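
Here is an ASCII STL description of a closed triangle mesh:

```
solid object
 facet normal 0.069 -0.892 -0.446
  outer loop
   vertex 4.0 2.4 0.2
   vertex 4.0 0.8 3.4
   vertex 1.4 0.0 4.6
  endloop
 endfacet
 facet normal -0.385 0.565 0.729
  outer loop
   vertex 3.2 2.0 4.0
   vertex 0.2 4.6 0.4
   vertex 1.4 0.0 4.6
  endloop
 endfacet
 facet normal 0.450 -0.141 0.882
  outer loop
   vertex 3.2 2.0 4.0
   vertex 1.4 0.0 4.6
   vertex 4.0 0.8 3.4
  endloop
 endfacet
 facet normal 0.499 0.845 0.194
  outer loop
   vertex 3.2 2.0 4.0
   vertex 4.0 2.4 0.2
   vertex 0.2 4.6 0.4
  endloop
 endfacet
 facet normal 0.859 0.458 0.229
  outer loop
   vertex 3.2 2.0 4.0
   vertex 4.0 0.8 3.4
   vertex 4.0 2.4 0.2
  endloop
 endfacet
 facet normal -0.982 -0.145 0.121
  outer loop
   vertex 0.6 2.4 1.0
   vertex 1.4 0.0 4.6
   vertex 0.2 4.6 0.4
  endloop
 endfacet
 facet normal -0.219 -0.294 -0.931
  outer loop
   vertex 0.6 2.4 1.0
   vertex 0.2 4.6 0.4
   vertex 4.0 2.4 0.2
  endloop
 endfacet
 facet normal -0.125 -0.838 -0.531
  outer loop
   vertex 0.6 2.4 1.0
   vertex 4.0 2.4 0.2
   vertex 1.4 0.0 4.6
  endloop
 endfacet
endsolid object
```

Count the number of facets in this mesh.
8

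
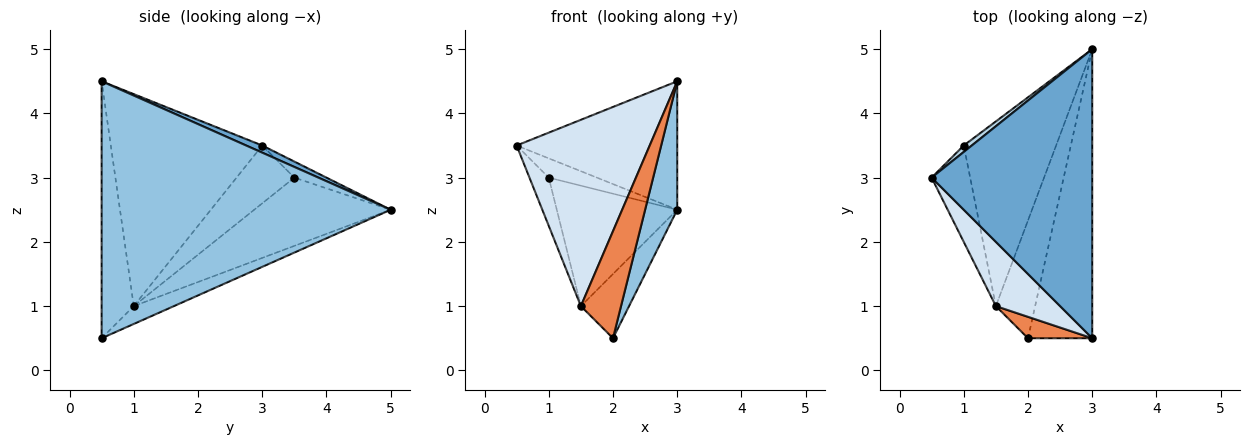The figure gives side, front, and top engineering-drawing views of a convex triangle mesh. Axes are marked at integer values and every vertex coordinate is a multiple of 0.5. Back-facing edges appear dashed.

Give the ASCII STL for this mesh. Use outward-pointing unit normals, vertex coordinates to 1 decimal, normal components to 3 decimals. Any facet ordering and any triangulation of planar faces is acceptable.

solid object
 facet normal 0.041 0.406 0.913
  outer loop
   vertex 3.0 5.0 2.5
   vertex 0.5 3.0 3.5
   vertex 3.0 0.5 4.5
  endloop
 endfacet
 facet normal 0.965 -0.107 -0.241
  outer loop
   vertex 2.0 0.5 0.5
   vertex 3.0 5.0 2.5
   vertex 3.0 0.5 4.5
  endloop
 endfacet
 facet normal -0.535 0.802 0.267
  outer loop
   vertex 1.0 3.5 3.0
   vertex 0.5 3.0 3.5
   vertex 3.0 5.0 2.5
  endloop
 endfacet
 facet normal -0.732 -0.644 0.222
  outer loop
   vertex 1.5 1.0 1.0
   vertex 3.0 0.5 4.5
   vertex 0.5 3.0 3.5
  endloop
 endfacet
 facet normal -0.617 -0.772 0.154
  outer loop
   vertex 1.5 1.0 1.0
   vertex 2.0 0.5 0.5
   vertex 3.0 0.5 4.5
  endloop
 endfacet
 facet normal -0.802 0.267 -0.535
  outer loop
   vertex 1.5 1.0 1.0
   vertex 0.5 3.0 3.5
   vertex 1.0 3.5 3.0
  endloop
 endfacet
 facet normal -0.371 0.445 -0.815
  outer loop
   vertex 1.5 1.0 1.0
   vertex 3.0 5.0 2.5
   vertex 2.0 0.5 0.5
  endloop
 endfacet
 facet normal -0.526 0.464 -0.712
  outer loop
   vertex 1.5 1.0 1.0
   vertex 1.0 3.5 3.0
   vertex 3.0 5.0 2.5
  endloop
 endfacet
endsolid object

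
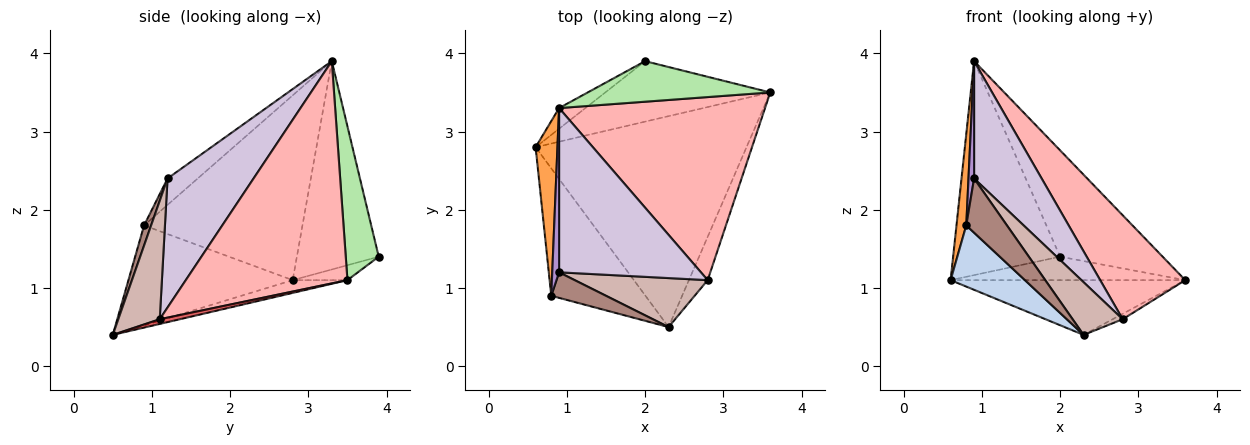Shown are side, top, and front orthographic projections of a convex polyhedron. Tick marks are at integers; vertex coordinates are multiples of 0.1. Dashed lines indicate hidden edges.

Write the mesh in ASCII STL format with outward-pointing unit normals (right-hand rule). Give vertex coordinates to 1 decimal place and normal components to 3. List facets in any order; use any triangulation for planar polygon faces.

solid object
 facet normal -0.059 0.251 -0.966
  outer loop
   vertex 2.3 0.5 0.4
   vertex 0.6 2.8 1.1
   vertex 3.6 3.5 1.1
  endloop
 endfacet
 facet normal -0.691 -0.313 -0.651
  outer loop
   vertex 0.8 0.9 1.8
   vertex 0.6 2.8 1.1
   vertex 2.3 0.5 0.4
  endloop
 endfacet
 facet normal -0.991 -0.061 0.117
  outer loop
   vertex 0.8 0.9 1.8
   vertex 0.9 3.3 3.9
   vertex 0.6 2.8 1.1
  endloop
 endfacet
 facet normal -0.084 0.360 -0.929
  outer loop
   vertex 2.0 3.9 1.4
   vertex 3.6 3.5 1.1
   vertex 0.6 2.8 1.1
  endloop
 endfacet
 facet normal -0.606 0.792 -0.077
  outer loop
   vertex 2.0 3.9 1.4
   vertex 0.6 2.8 1.1
   vertex 0.9 3.3 3.9
  endloop
 endfacet
 facet normal 0.288 0.895 0.341
  outer loop
   vertex 2.0 3.9 1.4
   vertex 0.9 3.3 3.9
   vertex 3.6 3.5 1.1
  endloop
 endfacet
 facet normal 0.241 0.120 -0.963
  outer loop
   vertex 2.8 1.1 0.6
   vertex 2.3 0.5 0.4
   vertex 3.6 3.5 1.1
  endloop
 endfacet
 facet normal 0.684 -0.360 0.634
  outer loop
   vertex 2.8 1.1 0.6
   vertex 3.6 3.5 1.1
   vertex 0.9 3.3 3.9
  endloop
 endfacet
 facet normal -0.953 -0.176 0.247
  outer loop
   vertex 0.9 1.2 2.4
   vertex 0.9 3.3 3.9
   vertex 0.8 0.9 1.8
  endloop
 endfacet
 facet normal 0.595 -0.467 0.654
  outer loop
   vertex 0.9 1.2 2.4
   vertex 2.8 1.1 0.6
   vertex 0.9 3.3 3.9
  endloop
 endfacet
 facet normal 0.155 -0.894 0.421
  outer loop
   vertex 0.9 1.2 2.4
   vertex 0.8 0.9 1.8
   vertex 2.3 0.5 0.4
  endloop
 endfacet
 facet normal 0.519 -0.626 0.582
  outer loop
   vertex 0.9 1.2 2.4
   vertex 2.3 0.5 0.4
   vertex 2.8 1.1 0.6
  endloop
 endfacet
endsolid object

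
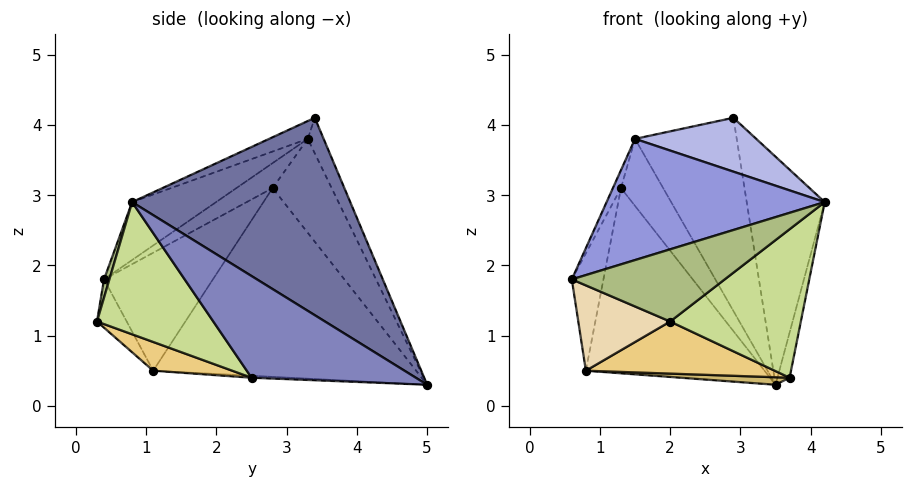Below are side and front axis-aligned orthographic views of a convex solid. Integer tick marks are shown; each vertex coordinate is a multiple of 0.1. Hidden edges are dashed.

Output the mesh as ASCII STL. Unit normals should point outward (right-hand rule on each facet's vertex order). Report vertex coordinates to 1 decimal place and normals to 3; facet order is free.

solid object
 facet normal 0.904 0.323 0.279
  outer loop
   vertex 2.9 3.4 4.1
   vertex 4.2 0.8 2.9
   vertex 3.5 5.0 0.3
  endloop
 endfacet
 facet normal 0.986 0.073 -0.148
  outer loop
   vertex 3.7 2.5 0.4
   vertex 3.5 5.0 0.3
   vertex 4.2 0.8 2.9
  endloop
 endfacet
 facet normal -0.198 -0.514 0.835
  outer loop
   vertex 1.5 3.3 3.8
   vertex 0.6 0.4 1.8
   vertex 4.2 0.8 2.9
  endloop
 endfacet
 facet normal -0.152 -0.476 0.866
  outer loop
   vertex 1.5 3.3 3.8
   vertex 4.2 0.8 2.9
   vertex 2.9 3.4 4.1
  endloop
 endfacet
 facet normal -0.144 0.920 0.365
  outer loop
   vertex 1.5 3.3 3.8
   vertex 2.9 3.4 4.1
   vertex 3.5 5.0 0.3
  endloop
 endfacet
 facet normal 0.034 -0.970 0.241
  outer loop
   vertex 2.0 0.3 1.2
   vertex 4.2 0.8 2.9
   vertex 0.6 0.4 1.8
  endloop
 endfacet
 facet normal 0.560 -0.629 -0.540
  outer loop
   vertex 2.0 0.3 1.2
   vertex 3.7 2.5 0.4
   vertex 4.2 0.8 2.9
  endloop
 endfacet
 facet normal -0.969 0.216 0.122
  outer loop
   vertex 1.3 2.8 3.1
   vertex 0.6 0.4 1.8
   vertex 1.5 3.3 3.8
  endloop
 endfacet
 facet normal -0.800 0.572 -0.180
  outer loop
   vertex 1.3 2.8 3.1
   vertex 1.5 3.3 3.8
   vertex 3.5 5.0 0.3
  endloop
 endfacet
 facet normal -0.015 -0.041 -0.999
  outer loop
   vertex 0.8 1.1 0.5
   vertex 3.5 5.0 0.3
   vertex 3.7 2.5 0.4
  endloop
 endfacet
 facet normal 0.194 -0.464 -0.864
  outer loop
   vertex 0.8 1.1 0.5
   vertex 3.7 2.5 0.4
   vertex 2.0 0.3 1.2
  endloop
 endfacet
 facet normal -0.269 -0.830 -0.488
  outer loop
   vertex 0.8 1.1 0.5
   vertex 2.0 0.3 1.2
   vertex 0.6 0.4 1.8
  endloop
 endfacet
 facet normal -0.960 0.279 0.002
  outer loop
   vertex 0.8 1.1 0.5
   vertex 0.6 0.4 1.8
   vertex 1.3 2.8 3.1
  endloop
 endfacet
 facet normal -0.810 0.550 -0.204
  outer loop
   vertex 0.8 1.1 0.5
   vertex 1.3 2.8 3.1
   vertex 3.5 5.0 0.3
  endloop
 endfacet
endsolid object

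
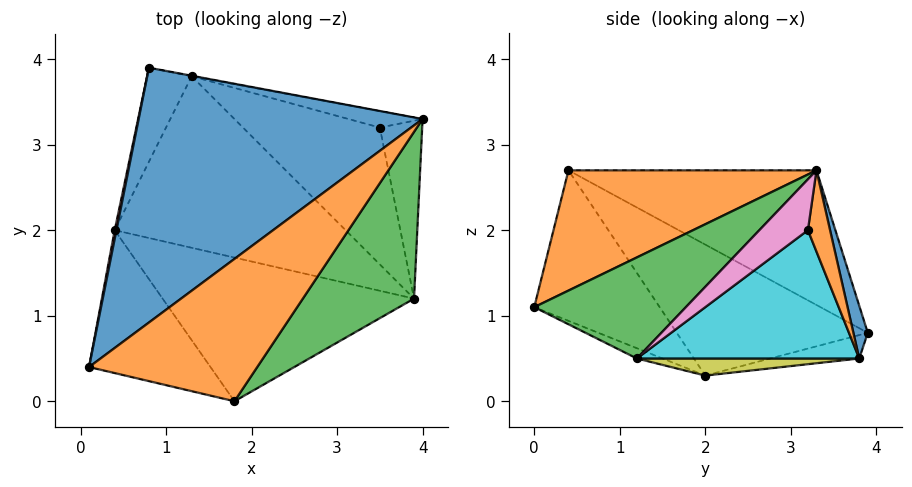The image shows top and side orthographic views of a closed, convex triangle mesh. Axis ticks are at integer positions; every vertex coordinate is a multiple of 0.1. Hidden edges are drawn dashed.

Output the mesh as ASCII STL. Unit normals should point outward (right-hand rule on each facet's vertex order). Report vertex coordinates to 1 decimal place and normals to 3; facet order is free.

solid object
 facet normal -0.371 0.499 0.783
  outer loop
   vertex 0.8 3.9 0.8
   vertex 0.1 0.4 2.7
   vertex 4.0 3.3 2.7
  endloop
 endfacet
 facet normal 0.458 -0.616 0.641
  outer loop
   vertex 1.8 0.0 1.1
   vertex 4.0 3.3 2.7
   vertex 0.1 0.4 2.7
  endloop
 endfacet
 facet normal 0.523 -0.628 0.576
  outer loop
   vertex 3.9 1.2 0.5
   vertex 4.0 3.3 2.7
   vertex 1.8 0.0 1.1
  endloop
 endfacet
 facet normal -0.979 0.203 0.013
  outer loop
   vertex 0.4 2.0 0.3
   vertex 0.1 0.4 2.7
   vertex 0.8 3.9 0.8
  endloop
 endfacet
 facet normal -0.609 -0.623 -0.491
  outer loop
   vertex 0.4 2.0 0.3
   vertex 1.8 0.0 1.1
   vertex 0.1 0.4 2.7
  endloop
 endfacet
 facet normal -0.037 -0.394 -0.918
  outer loop
   vertex 0.4 2.0 0.3
   vertex 3.9 1.2 0.5
   vertex 1.8 0.0 1.1
  endloop
 endfacet
 facet normal 0.649 0.535 -0.540
  outer loop
   vertex 3.5 3.2 2.0
   vertex 4.0 3.3 2.7
   vertex 3.9 1.2 0.5
  endloop
 endfacet
 facet normal -0.441 0.314 -0.840
  outer loop
   vertex 1.3 3.8 0.5
   vertex 0.4 2.0 0.3
   vertex 0.8 3.9 0.8
  endloop
 endfacet
 facet normal 0.074 0.074 -0.995
  outer loop
   vertex 1.3 3.8 0.5
   vertex 3.9 1.2 0.5
   vertex 0.4 2.0 0.3
  endloop
 endfacet
 facet normal 0.565 0.565 -0.602
  outer loop
   vertex 1.3 3.8 0.5
   vertex 3.5 3.2 2.0
   vertex 3.9 1.2 0.5
  endloop
 endfacet
 facet normal 0.190 0.982 -0.010
  outer loop
   vertex 1.3 3.8 0.5
   vertex 0.8 3.9 0.8
   vertex 4.0 3.3 2.7
  endloop
 endfacet
 facet normal 0.516 0.715 -0.471
  outer loop
   vertex 1.3 3.8 0.5
   vertex 4.0 3.3 2.7
   vertex 3.5 3.2 2.0
  endloop
 endfacet
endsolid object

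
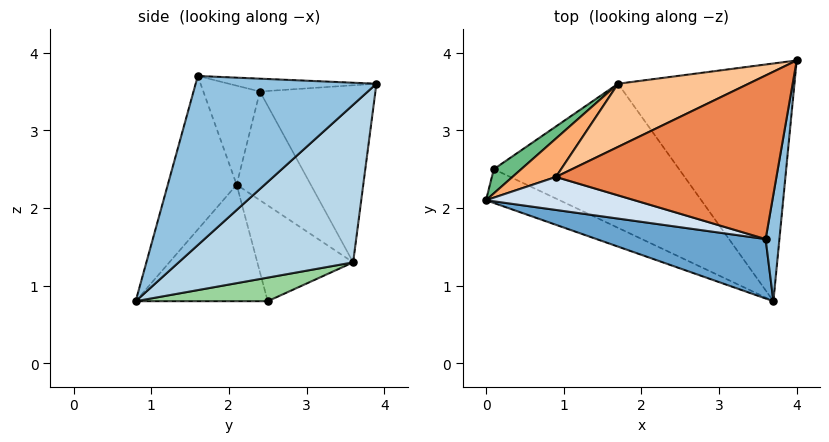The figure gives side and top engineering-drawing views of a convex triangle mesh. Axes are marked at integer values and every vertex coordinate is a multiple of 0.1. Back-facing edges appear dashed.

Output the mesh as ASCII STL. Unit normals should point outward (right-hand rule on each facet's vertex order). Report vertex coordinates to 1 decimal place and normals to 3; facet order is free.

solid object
 facet normal -0.228 -0.940 0.252
  outer loop
   vertex 3.6 1.6 3.7
   vertex 0.0 2.1 2.3
   vertex 3.7 0.8 0.8
  endloop
 endfacet
 facet normal 0.983 -0.167 0.080
  outer loop
   vertex 3.6 1.6 3.7
   vertex 3.7 0.8 0.8
   vertex 4.0 3.9 3.6
  endloop
 endfacet
 facet normal 0.569 0.520 -0.637
  outer loop
   vertex 1.7 3.6 1.3
   vertex 4.0 3.9 3.6
   vertex 3.7 0.8 0.8
  endloop
 endfacet
 facet normal -0.286 -0.857 0.429
  outer loop
   vertex 0.9 2.4 3.5
   vertex 0.0 2.1 2.3
   vertex 3.6 1.6 3.7
  endloop
 endfacet
 facet normal -0.058 0.053 0.997
  outer loop
   vertex 0.9 2.4 3.5
   vertex 3.6 1.6 3.7
   vertex 4.0 3.9 3.6
  endloop
 endfacet
 facet normal -0.566 0.793 0.226
  outer loop
   vertex 0.9 2.4 3.5
   vertex 1.7 3.6 1.3
   vertex 0.0 2.1 2.3
  endloop
 endfacet
 facet normal -0.422 0.852 0.311
  outer loop
   vertex 0.9 2.4 3.5
   vertex 4.0 3.9 3.6
   vertex 1.7 3.6 1.3
  endloop
 endfacet
 facet normal -0.412 -0.873 -0.260
  outer loop
   vertex 0.1 2.5 0.8
   vertex 3.7 0.8 0.8
   vertex 0.0 2.1 2.3
  endloop
 endfacet
 facet normal -0.594 0.786 0.170
  outer loop
   vertex 0.1 2.5 0.8
   vertex 0.0 2.1 2.3
   vertex 1.7 3.6 1.3
  endloop
 endfacet
 facet normal 0.122 0.258 -0.958
  outer loop
   vertex 0.1 2.5 0.8
   vertex 1.7 3.6 1.3
   vertex 3.7 0.8 0.8
  endloop
 endfacet
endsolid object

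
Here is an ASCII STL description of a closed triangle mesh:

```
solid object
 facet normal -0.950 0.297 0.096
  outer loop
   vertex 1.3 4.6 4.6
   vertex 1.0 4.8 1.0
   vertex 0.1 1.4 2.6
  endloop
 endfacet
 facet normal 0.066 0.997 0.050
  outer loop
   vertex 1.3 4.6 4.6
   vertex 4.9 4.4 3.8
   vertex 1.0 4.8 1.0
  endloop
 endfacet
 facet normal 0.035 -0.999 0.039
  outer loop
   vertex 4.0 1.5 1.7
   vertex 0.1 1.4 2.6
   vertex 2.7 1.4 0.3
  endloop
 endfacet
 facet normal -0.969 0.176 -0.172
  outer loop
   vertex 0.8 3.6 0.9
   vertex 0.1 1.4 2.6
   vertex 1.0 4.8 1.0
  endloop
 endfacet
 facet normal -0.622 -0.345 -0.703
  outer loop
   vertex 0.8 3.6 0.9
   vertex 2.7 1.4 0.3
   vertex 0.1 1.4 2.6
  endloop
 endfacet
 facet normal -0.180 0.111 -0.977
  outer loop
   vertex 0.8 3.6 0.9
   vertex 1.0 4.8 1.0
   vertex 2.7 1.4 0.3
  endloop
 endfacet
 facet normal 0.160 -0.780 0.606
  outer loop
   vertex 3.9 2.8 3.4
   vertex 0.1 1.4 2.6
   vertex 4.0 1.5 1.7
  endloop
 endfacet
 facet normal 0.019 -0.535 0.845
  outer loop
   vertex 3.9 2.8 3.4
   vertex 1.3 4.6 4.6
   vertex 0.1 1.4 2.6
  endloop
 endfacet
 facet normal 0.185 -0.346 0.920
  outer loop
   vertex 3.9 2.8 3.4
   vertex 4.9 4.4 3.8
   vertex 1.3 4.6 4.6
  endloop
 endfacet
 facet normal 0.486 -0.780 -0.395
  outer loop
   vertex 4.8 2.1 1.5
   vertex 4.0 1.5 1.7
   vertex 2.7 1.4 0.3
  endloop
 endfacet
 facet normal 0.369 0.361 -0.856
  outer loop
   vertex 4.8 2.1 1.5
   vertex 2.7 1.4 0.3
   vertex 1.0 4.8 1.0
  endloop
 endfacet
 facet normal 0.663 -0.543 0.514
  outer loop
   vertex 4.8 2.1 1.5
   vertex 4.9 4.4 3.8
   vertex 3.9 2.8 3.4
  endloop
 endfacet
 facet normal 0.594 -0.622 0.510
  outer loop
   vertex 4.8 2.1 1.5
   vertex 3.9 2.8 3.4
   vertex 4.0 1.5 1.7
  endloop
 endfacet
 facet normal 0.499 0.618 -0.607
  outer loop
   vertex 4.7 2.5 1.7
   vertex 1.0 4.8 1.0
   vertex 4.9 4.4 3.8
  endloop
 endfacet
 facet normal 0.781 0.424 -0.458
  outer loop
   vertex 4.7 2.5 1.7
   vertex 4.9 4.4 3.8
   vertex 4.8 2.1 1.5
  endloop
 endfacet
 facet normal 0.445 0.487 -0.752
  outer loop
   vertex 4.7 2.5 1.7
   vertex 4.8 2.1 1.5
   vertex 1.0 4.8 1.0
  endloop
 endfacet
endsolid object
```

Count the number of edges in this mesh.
24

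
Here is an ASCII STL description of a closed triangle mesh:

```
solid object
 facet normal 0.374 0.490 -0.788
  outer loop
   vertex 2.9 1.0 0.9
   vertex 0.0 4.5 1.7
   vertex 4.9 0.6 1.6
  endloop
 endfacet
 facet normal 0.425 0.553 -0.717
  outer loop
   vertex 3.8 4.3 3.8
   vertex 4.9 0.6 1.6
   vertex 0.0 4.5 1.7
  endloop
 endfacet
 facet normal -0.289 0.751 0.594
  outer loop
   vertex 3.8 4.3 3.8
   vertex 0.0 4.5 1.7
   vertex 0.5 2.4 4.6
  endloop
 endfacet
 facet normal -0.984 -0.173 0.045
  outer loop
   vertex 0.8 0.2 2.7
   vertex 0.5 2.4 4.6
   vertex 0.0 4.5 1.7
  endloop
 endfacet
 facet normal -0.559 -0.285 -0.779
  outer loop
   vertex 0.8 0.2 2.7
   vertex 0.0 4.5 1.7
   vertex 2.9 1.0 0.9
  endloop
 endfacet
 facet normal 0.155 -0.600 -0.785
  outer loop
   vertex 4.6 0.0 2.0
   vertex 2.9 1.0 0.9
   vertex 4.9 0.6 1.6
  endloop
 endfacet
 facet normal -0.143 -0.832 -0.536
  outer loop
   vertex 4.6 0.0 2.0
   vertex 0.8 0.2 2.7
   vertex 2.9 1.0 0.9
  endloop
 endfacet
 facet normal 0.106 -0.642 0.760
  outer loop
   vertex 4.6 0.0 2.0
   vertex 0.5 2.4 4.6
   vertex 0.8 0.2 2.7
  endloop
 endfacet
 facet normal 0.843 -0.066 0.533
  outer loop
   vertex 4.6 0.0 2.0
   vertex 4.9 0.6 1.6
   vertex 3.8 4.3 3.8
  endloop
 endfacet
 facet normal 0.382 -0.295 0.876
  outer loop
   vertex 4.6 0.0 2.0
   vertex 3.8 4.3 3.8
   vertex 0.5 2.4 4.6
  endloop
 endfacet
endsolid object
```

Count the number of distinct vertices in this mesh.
7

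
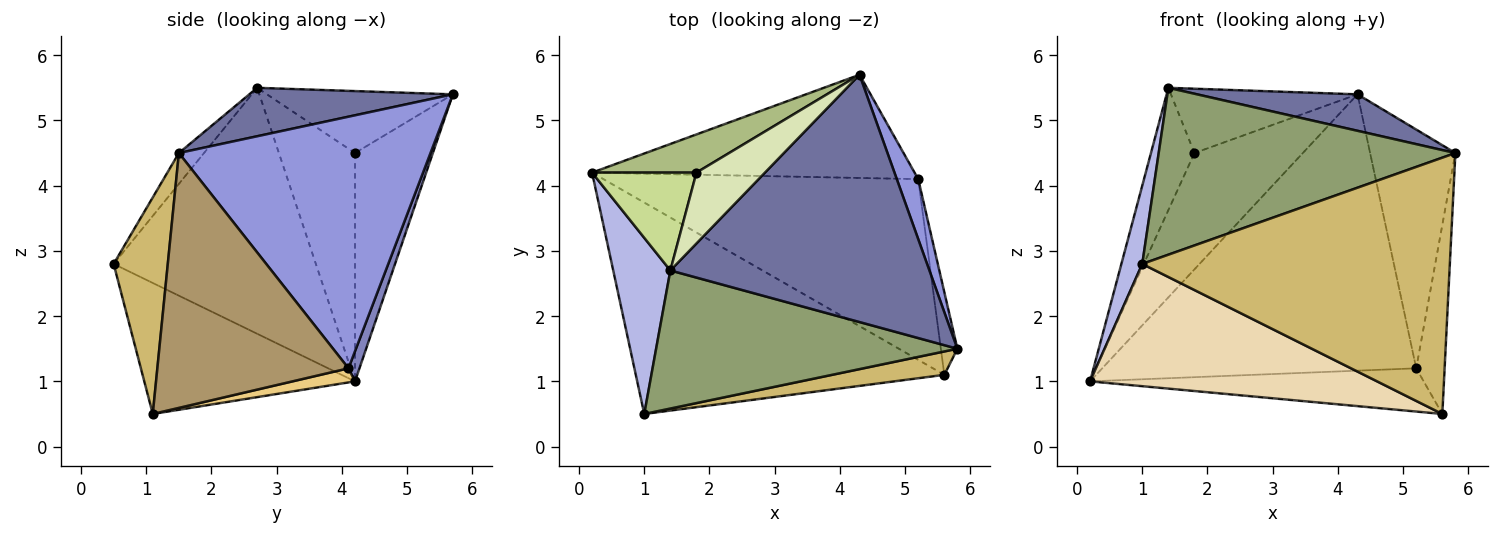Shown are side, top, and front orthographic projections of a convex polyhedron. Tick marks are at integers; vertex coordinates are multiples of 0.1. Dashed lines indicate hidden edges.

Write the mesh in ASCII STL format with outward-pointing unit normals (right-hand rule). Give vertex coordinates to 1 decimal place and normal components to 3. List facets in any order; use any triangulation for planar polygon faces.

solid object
 facet normal 0.182 -0.143 0.973
  outer loop
   vertex 1.4 2.7 5.5
   vertex 5.8 1.5 4.5
   vertex 4.3 5.7 5.4
  endloop
 endfacet
 facet normal 0.033 0.936 -0.350
  outer loop
   vertex 5.2 4.1 1.2
   vertex 0.2 4.2 1.0
   vertex 4.3 5.7 5.4
  endloop
 endfacet
 facet normal 0.944 0.320 0.080
  outer loop
   vertex 5.2 4.1 1.2
   vertex 4.3 5.7 5.4
   vertex 5.8 1.5 4.5
  endloop
 endfacet
 facet normal -0.969 -0.100 0.225
  outer loop
   vertex 1.0 0.5 2.8
   vertex 1.4 2.7 5.5
   vertex 0.2 4.2 1.0
  endloop
 endfacet
 facet normal -0.065 -0.769 0.636
  outer loop
   vertex 1.0 0.5 2.8
   vertex 5.8 1.5 4.5
   vertex 1.4 2.7 5.5
  endloop
 endfacet
 facet normal -0.564 0.785 0.258
  outer loop
   vertex 1.8 4.2 4.5
   vertex 4.3 5.7 5.4
   vertex 0.2 4.2 1.0
  endloop
 endfacet
 facet normal -0.807 0.461 0.369
  outer loop
   vertex 1.8 4.2 4.5
   vertex 0.2 4.2 1.0
   vertex 1.4 2.7 5.5
  endloop
 endfacet
 facet normal -0.557 0.558 0.615
  outer loop
   vertex 1.8 4.2 4.5
   vertex 1.4 2.7 5.5
   vertex 4.3 5.7 5.4
  endloop
 endfacet
 facet normal 0.987 0.147 -0.064
  outer loop
   vertex 5.6 1.1 0.5
   vertex 5.2 4.1 1.2
   vertex 5.8 1.5 4.5
  endloop
 endfacet
 facet normal 0.173 -0.981 0.089
  outer loop
   vertex 5.6 1.1 0.5
   vertex 5.8 1.5 4.5
   vertex 1.0 0.5 2.8
  endloop
 endfacet
 facet normal 0.044 0.233 -0.972
  outer loop
   vertex 5.6 1.1 0.5
   vertex 0.2 4.2 1.0
   vertex 5.2 4.1 1.2
  endloop
 endfacet
 facet normal -0.345 -0.470 -0.813
  outer loop
   vertex 5.6 1.1 0.5
   vertex 1.0 0.5 2.8
   vertex 0.2 4.2 1.0
  endloop
 endfacet
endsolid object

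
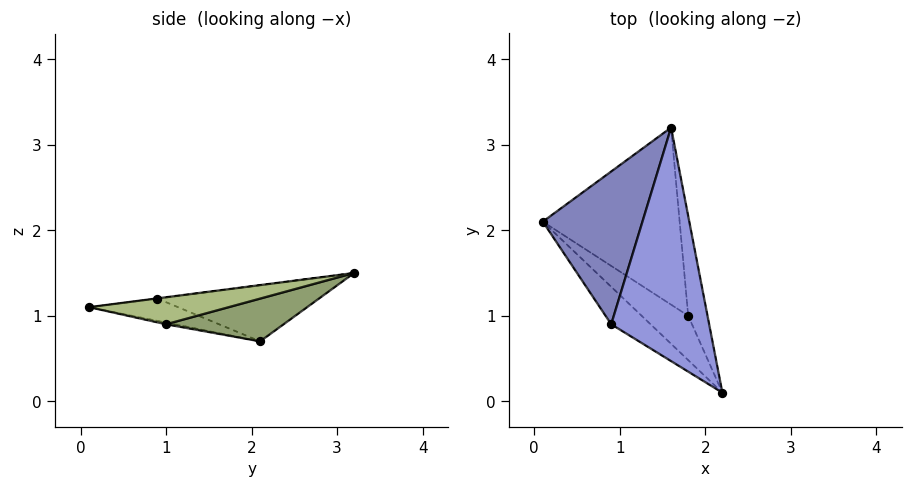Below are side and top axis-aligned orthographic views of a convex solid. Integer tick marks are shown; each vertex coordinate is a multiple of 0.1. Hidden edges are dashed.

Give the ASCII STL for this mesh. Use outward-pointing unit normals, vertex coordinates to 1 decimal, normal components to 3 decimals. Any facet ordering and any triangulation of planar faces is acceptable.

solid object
 facet normal -0.405 -0.568 -0.716
  outer loop
   vertex 0.9 0.9 1.2
   vertex 0.1 2.1 0.7
   vertex 2.2 0.1 1.1
  endloop
 endfacet
 facet normal -0.491 0.036 0.871
  outer loop
   vertex 0.9 0.9 1.2
   vertex 1.6 3.2 1.5
   vertex 0.1 2.1 0.7
  endloop
 endfacet
 facet normal -0.003 -0.129 0.992
  outer loop
   vertex 0.9 0.9 1.2
   vertex 2.2 0.1 1.1
   vertex 1.6 3.2 1.5
  endloop
 endfacet
 facet normal -0.036 -0.232 -0.972
  outer loop
   vertex 1.8 1.0 0.9
   vertex 2.2 0.1 1.1
   vertex 0.1 2.1 0.7
  endloop
 endfacet
 facet normal 0.287 0.276 -0.917
  outer loop
   vertex 1.8 1.0 0.9
   vertex 0.1 2.1 0.7
   vertex 1.6 3.2 1.5
  endloop
 endfacet
 facet normal 0.793 0.226 -0.566
  outer loop
   vertex 1.8 1.0 0.9
   vertex 1.6 3.2 1.5
   vertex 2.2 0.1 1.1
  endloop
 endfacet
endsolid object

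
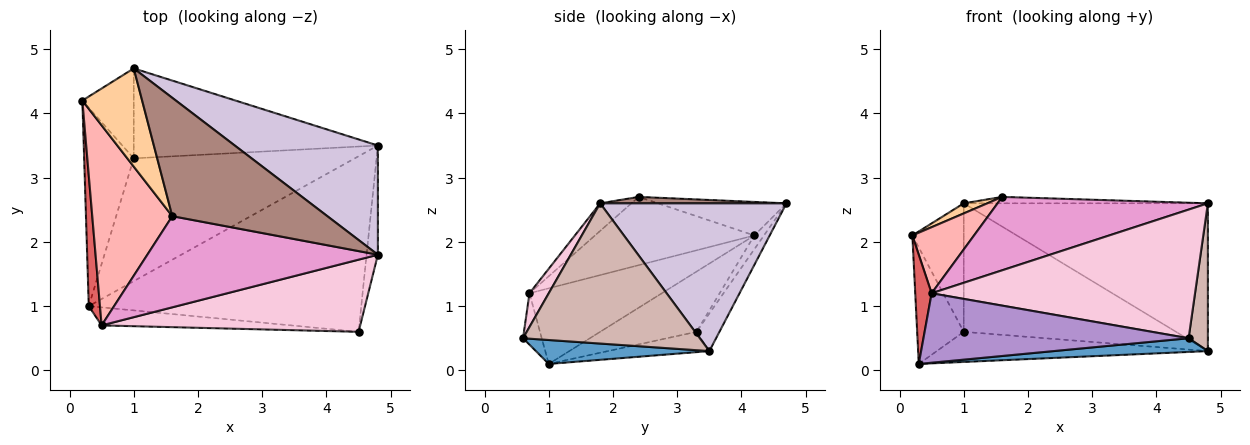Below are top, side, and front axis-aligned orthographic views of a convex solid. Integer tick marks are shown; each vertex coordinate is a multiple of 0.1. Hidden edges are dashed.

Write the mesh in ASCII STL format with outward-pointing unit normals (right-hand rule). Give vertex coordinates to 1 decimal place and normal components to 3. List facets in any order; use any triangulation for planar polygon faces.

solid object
 facet normal 0.087 -0.078 -0.993
  outer loop
   vertex 4.5 0.6 0.5
   vertex 0.3 1.0 0.1
   vertex 4.8 3.5 0.3
  endloop
 endfacet
 facet normal -0.723 0.350 -0.596
  outer loop
   vertex 1.0 3.3 0.6
   vertex 0.3 1.0 0.1
   vertex 0.2 4.2 2.1
  endloop
 endfacet
 facet normal -0.089 0.237 -0.967
  outer loop
   vertex 1.0 3.3 0.6
   vertex 4.8 3.5 0.3
   vertex 0.3 1.0 0.1
  endloop
 endfacet
 facet normal -0.487 -0.089 0.869
  outer loop
   vertex 1.0 4.7 2.6
   vertex 0.2 4.2 2.1
   vertex 1.6 2.4 2.7
  endloop
 endfacet
 facet normal -0.152 0.810 -0.567
  outer loop
   vertex 1.0 4.7 2.6
   vertex 1.0 3.3 0.6
   vertex 0.2 4.2 2.1
  endloop
 endfacet
 facet normal -0.088 0.816 -0.571
  outer loop
   vertex 1.0 4.7 2.6
   vertex 4.8 3.5 0.3
   vertex 1.0 3.3 0.6
  endloop
 endfacet
 facet normal -0.982 -0.122 0.145
  outer loop
   vertex 0.5 0.7 1.2
   vertex 0.2 4.2 2.1
   vertex 0.3 1.0 0.1
  endloop
 endfacet
 facet normal -0.630 -0.244 0.738
  outer loop
   vertex 0.5 0.7 1.2
   vertex 1.6 2.4 2.7
   vertex 0.2 4.2 2.1
  endloop
 endfacet
 facet normal -0.068 -0.966 -0.251
  outer loop
   vertex 0.5 0.7 1.2
   vertex 0.3 1.0 0.1
   vertex 4.5 0.6 0.5
  endloop
 endfacet
 facet normal 0.523 0.685 0.507
  outer loop
   vertex 4.8 1.8 2.6
   vertex 4.8 3.5 0.3
   vertex 1.0 4.7 2.6
  endloop
 endfacet
 facet normal 0.041 0.054 0.998
  outer loop
   vertex 4.8 1.8 2.6
   vertex 1.0 4.7 2.6
   vertex 1.6 2.4 2.7
  endloop
 endfacet
 facet normal 0.991 -0.108 -0.080
  outer loop
   vertex 4.8 1.8 2.6
   vertex 4.5 0.6 0.5
   vertex 4.8 3.5 0.3
  endloop
 endfacet
 facet normal -0.093 -0.624 0.776
  outer loop
   vertex 4.8 1.8 2.6
   vertex 1.6 2.4 2.7
   vertex 0.5 0.7 1.2
  endloop
 endfacet
 facet normal 0.064 -0.870 0.488
  outer loop
   vertex 4.8 1.8 2.6
   vertex 0.5 0.7 1.2
   vertex 4.5 0.6 0.5
  endloop
 endfacet
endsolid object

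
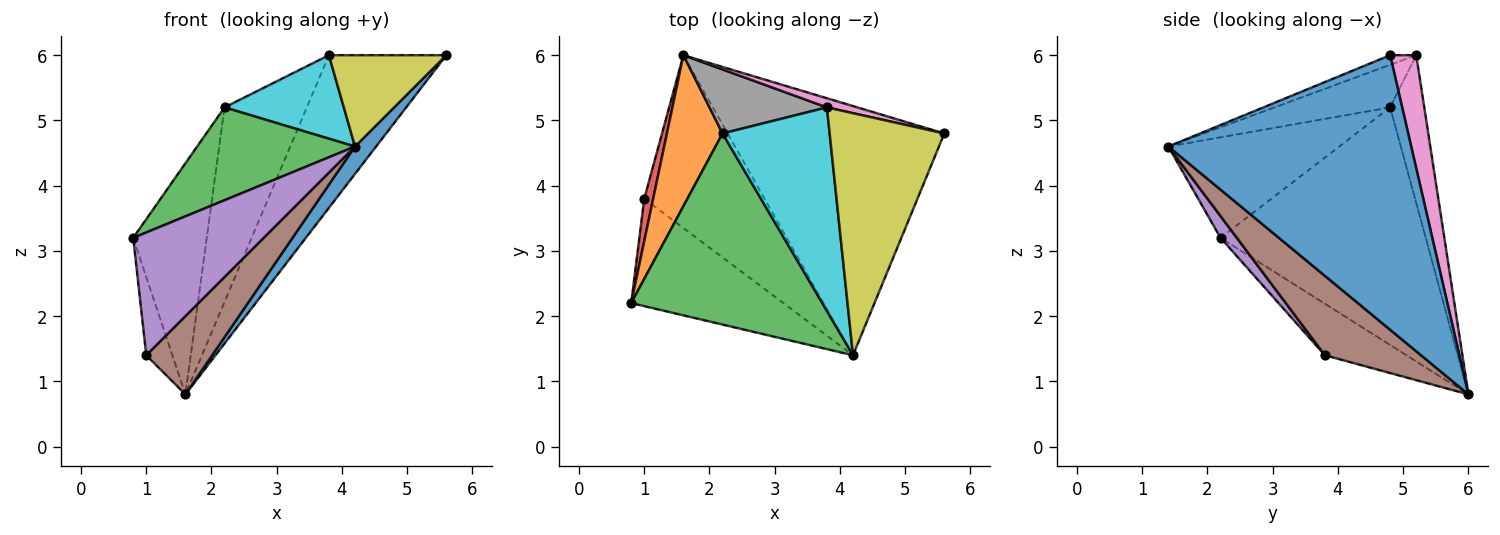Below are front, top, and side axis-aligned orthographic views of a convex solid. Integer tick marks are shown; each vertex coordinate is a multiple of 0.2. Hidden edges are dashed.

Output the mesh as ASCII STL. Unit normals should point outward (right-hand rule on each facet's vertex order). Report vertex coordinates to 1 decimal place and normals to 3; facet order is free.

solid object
 facet normal 0.783 -0.068 -0.618
  outer loop
   vertex 4.2 1.4 4.6
   vertex 1.6 6.0 0.8
   vertex 5.6 4.8 6.0
  endloop
 endfacet
 facet normal -0.919 0.329 0.215
  outer loop
   vertex 2.2 4.8 5.2
   vertex 1.6 6.0 0.8
   vertex 0.8 2.2 3.2
  endloop
 endfacet
 facet normal -0.428 -0.395 0.813
  outer loop
   vertex 2.2 4.8 5.2
   vertex 0.8 2.2 3.2
   vertex 4.2 1.4 4.6
  endloop
 endfacet
 facet normal -0.940 0.301 0.163
  outer loop
   vertex 1.0 3.8 1.4
   vertex 0.8 2.2 3.2
   vertex 1.6 6.0 0.8
  endloop
 endfacet
 facet normal 0.094 -0.749 -0.656
  outer loop
   vertex 1.0 3.8 1.4
   vertex 4.2 1.4 4.6
   vertex 0.8 2.2 3.2
  endloop
 endfacet
 facet normal 0.515 -0.353 -0.781
  outer loop
   vertex 1.0 3.8 1.4
   vertex 1.6 6.0 0.8
   vertex 4.2 1.4 4.6
  endloop
 endfacet
 facet normal 0.217 0.975 0.058
  outer loop
   vertex 3.8 5.2 6.0
   vertex 5.6 4.8 6.0
   vertex 1.6 6.0 0.8
  endloop
 endfacet
 facet normal -0.366 0.884 0.291
  outer loop
   vertex 3.8 5.2 6.0
   vertex 1.6 6.0 0.8
   vertex 2.2 4.8 5.2
  endloop
 endfacet
 facet normal -0.078 -0.352 0.933
  outer loop
   vertex 3.8 5.2 6.0
   vertex 4.2 1.4 4.6
   vertex 5.6 4.8 6.0
  endloop
 endfacet
 facet normal -0.345 -0.356 0.868
  outer loop
   vertex 3.8 5.2 6.0
   vertex 2.2 4.8 5.2
   vertex 4.2 1.4 4.6
  endloop
 endfacet
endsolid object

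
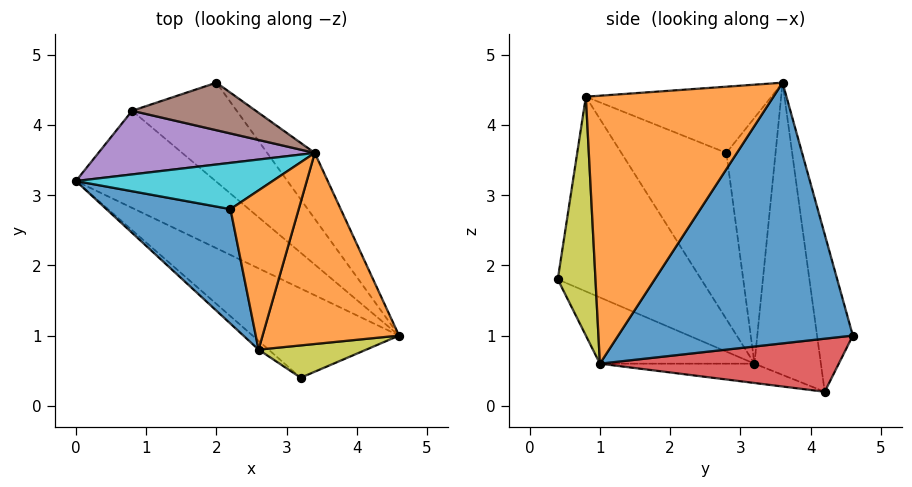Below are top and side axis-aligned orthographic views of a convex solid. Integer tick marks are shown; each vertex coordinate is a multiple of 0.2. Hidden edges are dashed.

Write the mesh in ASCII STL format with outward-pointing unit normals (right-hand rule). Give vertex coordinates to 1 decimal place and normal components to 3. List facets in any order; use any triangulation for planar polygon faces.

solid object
 facet normal 0.794 0.590 -0.145
  outer loop
   vertex 3.4 3.6 4.6
   vertex 4.6 1.0 0.6
   vertex 2.0 4.6 1.0
  endloop
 endfacet
 facet normal 0.856 -0.276 0.436
  outer loop
   vertex 2.6 0.8 4.4
   vertex 4.6 1.0 0.6
   vertex 3.4 3.6 4.6
  endloop
 endfacet
 facet normal -0.132 -0.275 -0.952
  outer loop
   vertex 0.8 4.2 0.2
   vertex 4.6 1.0 0.6
   vertex 0.0 3.2 0.6
  endloop
 endfacet
 facet normal 0.416 0.392 -0.820
  outer loop
   vertex 0.8 4.2 0.2
   vertex 2.0 4.6 1.0
   vertex 4.6 1.0 0.6
  endloop
 endfacet
 facet normal -0.603 0.661 0.446
  outer loop
   vertex 0.8 4.2 0.2
   vertex 0.0 3.2 0.6
   vertex 3.4 3.6 4.6
  endloop
 endfacet
 facet normal -0.523 0.747 0.411
  outer loop
   vertex 0.8 4.2 0.2
   vertex 3.4 3.6 4.6
   vertex 2.0 4.6 1.0
  endloop
 endfacet
 facet normal -0.312 -0.653 -0.690
  outer loop
   vertex 3.2 0.4 1.8
   vertex 0.0 3.2 0.6
   vertex 4.6 1.0 0.6
  endloop
 endfacet
 facet normal -0.651 -0.758 -0.034
  outer loop
   vertex 3.2 0.4 1.8
   vertex 2.6 0.8 4.4
   vertex 0.0 3.2 0.6
  endloop
 endfacet
 facet normal 0.555 -0.794 0.250
  outer loop
   vertex 3.2 0.4 1.8
   vertex 4.6 1.0 0.6
   vertex 2.6 0.8 4.4
  endloop
 endfacet
 facet normal -0.727 0.364 0.582
  outer loop
   vertex 2.2 2.8 3.6
   vertex 3.4 3.6 4.6
   vertex 0.0 3.2 0.6
  endloop
 endfacet
 facet normal -0.799 0.079 0.596
  outer loop
   vertex 2.2 2.8 3.6
   vertex 0.0 3.2 0.6
   vertex 2.6 0.8 4.4
  endloop
 endfacet
 facet normal -0.689 0.146 0.710
  outer loop
   vertex 2.2 2.8 3.6
   vertex 2.6 0.8 4.4
   vertex 3.4 3.6 4.6
  endloop
 endfacet
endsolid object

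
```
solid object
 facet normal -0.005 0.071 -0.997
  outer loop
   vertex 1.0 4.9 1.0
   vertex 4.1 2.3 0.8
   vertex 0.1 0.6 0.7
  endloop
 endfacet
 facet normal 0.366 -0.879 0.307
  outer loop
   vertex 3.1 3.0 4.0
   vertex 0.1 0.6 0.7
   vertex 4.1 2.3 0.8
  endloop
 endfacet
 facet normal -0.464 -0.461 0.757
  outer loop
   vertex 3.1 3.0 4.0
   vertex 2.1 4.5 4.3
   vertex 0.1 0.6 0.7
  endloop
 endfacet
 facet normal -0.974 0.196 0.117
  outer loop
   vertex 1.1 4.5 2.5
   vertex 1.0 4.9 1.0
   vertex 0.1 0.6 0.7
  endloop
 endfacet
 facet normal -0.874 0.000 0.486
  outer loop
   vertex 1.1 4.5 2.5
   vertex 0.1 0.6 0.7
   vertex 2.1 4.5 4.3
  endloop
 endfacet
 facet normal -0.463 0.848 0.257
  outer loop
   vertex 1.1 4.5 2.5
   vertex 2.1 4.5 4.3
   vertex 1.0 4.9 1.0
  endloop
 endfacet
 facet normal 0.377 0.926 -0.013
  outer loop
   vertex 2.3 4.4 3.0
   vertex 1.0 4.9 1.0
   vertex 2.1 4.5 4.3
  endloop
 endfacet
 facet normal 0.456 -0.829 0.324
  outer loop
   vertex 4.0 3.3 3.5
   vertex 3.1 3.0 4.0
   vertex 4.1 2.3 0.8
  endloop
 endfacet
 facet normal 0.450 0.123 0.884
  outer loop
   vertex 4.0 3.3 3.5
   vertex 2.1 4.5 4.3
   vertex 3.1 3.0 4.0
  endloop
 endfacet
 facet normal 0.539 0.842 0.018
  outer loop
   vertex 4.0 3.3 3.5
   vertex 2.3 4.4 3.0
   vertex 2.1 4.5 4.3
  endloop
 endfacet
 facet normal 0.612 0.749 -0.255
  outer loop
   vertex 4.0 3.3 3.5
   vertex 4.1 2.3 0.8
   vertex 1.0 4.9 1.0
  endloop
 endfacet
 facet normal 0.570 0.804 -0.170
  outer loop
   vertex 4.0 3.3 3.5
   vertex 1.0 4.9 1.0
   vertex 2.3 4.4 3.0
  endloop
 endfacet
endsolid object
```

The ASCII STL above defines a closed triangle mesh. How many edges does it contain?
18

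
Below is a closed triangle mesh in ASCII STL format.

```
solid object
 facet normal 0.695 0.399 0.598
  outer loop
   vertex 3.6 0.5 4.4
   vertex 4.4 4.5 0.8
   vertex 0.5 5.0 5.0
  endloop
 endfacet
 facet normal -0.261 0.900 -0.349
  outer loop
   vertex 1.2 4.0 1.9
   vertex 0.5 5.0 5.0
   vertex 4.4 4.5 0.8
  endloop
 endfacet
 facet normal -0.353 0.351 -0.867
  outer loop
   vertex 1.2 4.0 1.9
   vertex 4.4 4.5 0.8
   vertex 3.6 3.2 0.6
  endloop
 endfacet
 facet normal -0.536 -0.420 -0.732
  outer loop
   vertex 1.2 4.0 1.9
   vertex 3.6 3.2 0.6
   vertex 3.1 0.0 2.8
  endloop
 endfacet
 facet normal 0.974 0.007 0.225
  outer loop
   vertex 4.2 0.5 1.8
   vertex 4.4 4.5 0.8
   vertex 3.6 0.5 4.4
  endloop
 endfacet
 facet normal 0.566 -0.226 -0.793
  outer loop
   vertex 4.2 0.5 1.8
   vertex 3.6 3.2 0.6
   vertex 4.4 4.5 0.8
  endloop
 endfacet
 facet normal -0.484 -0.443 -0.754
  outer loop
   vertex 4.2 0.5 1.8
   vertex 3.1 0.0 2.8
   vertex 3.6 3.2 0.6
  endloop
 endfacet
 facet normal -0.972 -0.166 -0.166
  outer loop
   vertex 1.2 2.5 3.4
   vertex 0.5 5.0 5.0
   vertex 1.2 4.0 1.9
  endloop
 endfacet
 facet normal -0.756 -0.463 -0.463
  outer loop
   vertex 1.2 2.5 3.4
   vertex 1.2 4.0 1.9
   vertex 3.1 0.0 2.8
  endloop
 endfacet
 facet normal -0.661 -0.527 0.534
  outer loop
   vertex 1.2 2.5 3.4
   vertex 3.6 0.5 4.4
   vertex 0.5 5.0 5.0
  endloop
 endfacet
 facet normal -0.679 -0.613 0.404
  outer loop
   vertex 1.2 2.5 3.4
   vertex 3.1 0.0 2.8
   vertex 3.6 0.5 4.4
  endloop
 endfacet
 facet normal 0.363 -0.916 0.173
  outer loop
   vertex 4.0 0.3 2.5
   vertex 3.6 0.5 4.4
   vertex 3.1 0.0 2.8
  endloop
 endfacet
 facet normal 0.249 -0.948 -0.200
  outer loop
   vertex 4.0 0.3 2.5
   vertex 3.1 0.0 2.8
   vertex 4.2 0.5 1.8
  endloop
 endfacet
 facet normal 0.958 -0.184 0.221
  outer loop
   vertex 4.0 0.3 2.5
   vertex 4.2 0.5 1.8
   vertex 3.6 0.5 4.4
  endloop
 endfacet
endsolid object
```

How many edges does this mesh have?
21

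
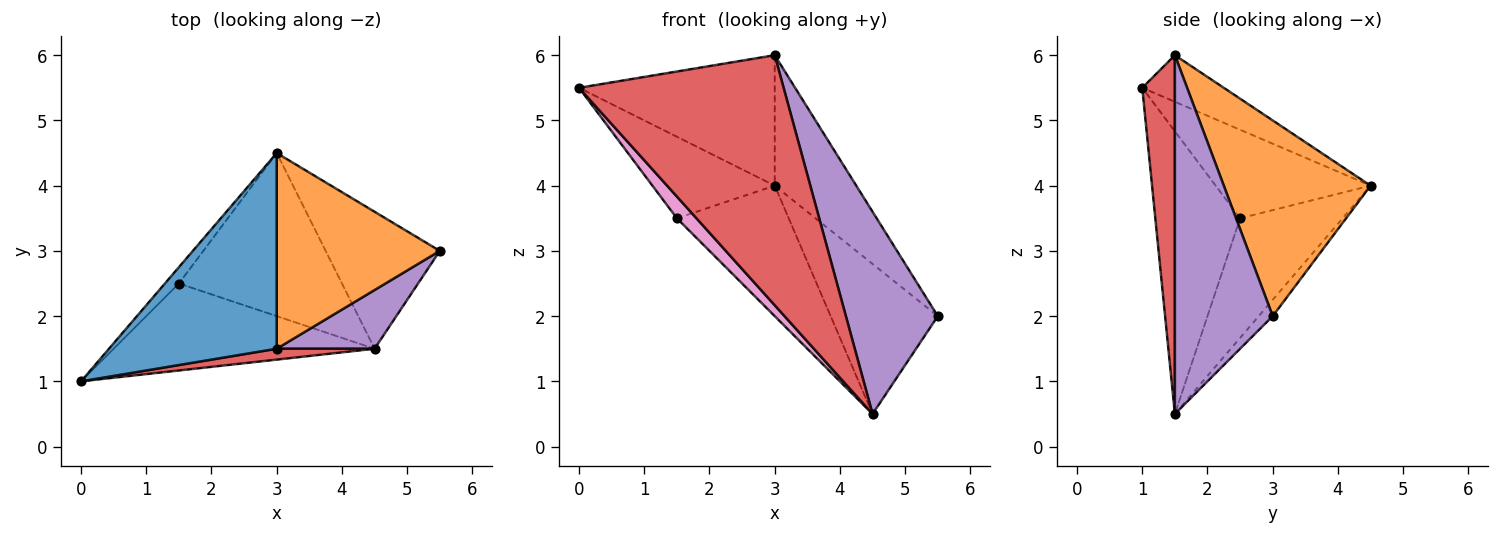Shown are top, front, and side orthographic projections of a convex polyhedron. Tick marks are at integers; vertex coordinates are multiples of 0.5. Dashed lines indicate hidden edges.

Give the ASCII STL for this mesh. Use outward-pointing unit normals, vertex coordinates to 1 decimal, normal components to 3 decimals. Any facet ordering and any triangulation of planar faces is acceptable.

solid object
 facet normal -0.225 0.540 0.811
  outer loop
   vertex 3.0 1.5 6.0
   vertex 3.0 4.5 4.0
   vertex 0.0 1.0 5.5
  endloop
 endfacet
 facet normal 0.707 0.393 0.589
  outer loop
   vertex 3.0 1.5 6.0
   vertex 5.5 3.0 2.0
   vertex 3.0 4.5 4.0
  endloop
 endfacet
 facet normal -0.096 0.735 -0.671
  outer loop
   vertex 4.5 1.5 0.5
   vertex 3.0 4.5 4.0
   vertex 5.5 3.0 2.0
  endloop
 endfacet
 facet normal 0.157 -0.987 0.043
  outer loop
   vertex 4.5 1.5 0.5
   vertex 3.0 1.5 6.0
   vertex 0.0 1.0 5.5
  endloop
 endfacet
 facet normal 0.715 -0.672 0.195
  outer loop
   vertex 4.5 1.5 0.5
   vertex 5.5 3.0 2.0
   vertex 3.0 1.5 6.0
  endloop
 endfacet
 facet normal -0.779 0.615 -0.123
  outer loop
   vertex 1.5 2.5 3.5
   vertex 0.0 1.0 5.5
   vertex 3.0 4.5 4.0
  endloop
 endfacet
 facet normal -0.724 -0.167 -0.669
  outer loop
   vertex 1.5 2.5 3.5
   vertex 4.5 1.5 0.5
   vertex 0.0 1.0 5.5
  endloop
 endfacet
 facet normal -0.497 0.542 -0.678
  outer loop
   vertex 1.5 2.5 3.5
   vertex 3.0 4.5 4.0
   vertex 4.5 1.5 0.5
  endloop
 endfacet
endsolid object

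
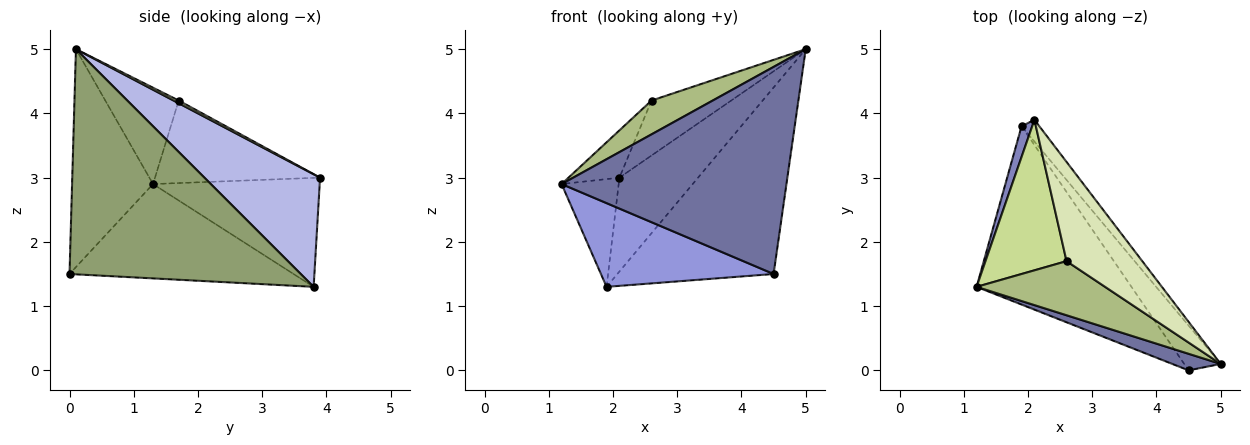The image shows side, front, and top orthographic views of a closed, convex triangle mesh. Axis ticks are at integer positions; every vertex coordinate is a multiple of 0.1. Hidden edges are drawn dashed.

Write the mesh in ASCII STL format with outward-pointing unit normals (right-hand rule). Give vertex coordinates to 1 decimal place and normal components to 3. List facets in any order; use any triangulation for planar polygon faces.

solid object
 facet normal -0.338 -0.938 0.075
  outer loop
   vertex 4.5 0.0 1.5
   vertex 5.0 0.1 5.0
   vertex 1.2 1.3 2.9
  endloop
 endfacet
 facet normal -0.942 0.323 0.092
  outer loop
   vertex 1.9 3.8 1.3
   vertex 1.2 1.3 2.9
   vertex 2.1 3.9 3.0
  endloop
 endfacet
 facet normal -0.483 -0.372 -0.793
  outer loop
   vertex 1.9 3.8 1.3
   vertex 4.5 0.0 1.5
   vertex 1.2 1.3 2.9
  endloop
 endfacet
 facet normal 0.820 0.558 -0.129
  outer loop
   vertex 1.9 3.8 1.3
   vertex 2.1 3.9 3.0
   vertex 5.0 0.1 5.0
  endloop
 endfacet
 facet normal 0.821 0.555 -0.133
  outer loop
   vertex 1.9 3.8 1.3
   vertex 5.0 0.1 5.0
   vertex 4.5 0.0 1.5
  endloop
 endfacet
 facet normal -0.537 -0.447 0.716
  outer loop
   vertex 2.6 1.7 4.2
   vertex 1.2 1.3 2.9
   vertex 5.0 0.1 5.0
  endloop
 endfacet
 facet normal -0.697 0.215 0.684
  outer loop
   vertex 2.6 1.7 4.2
   vertex 2.1 3.9 3.0
   vertex 1.2 1.3 2.9
  endloop
 endfacet
 facet normal 0.031 0.484 0.874
  outer loop
   vertex 2.6 1.7 4.2
   vertex 5.0 0.1 5.0
   vertex 2.1 3.9 3.0
  endloop
 endfacet
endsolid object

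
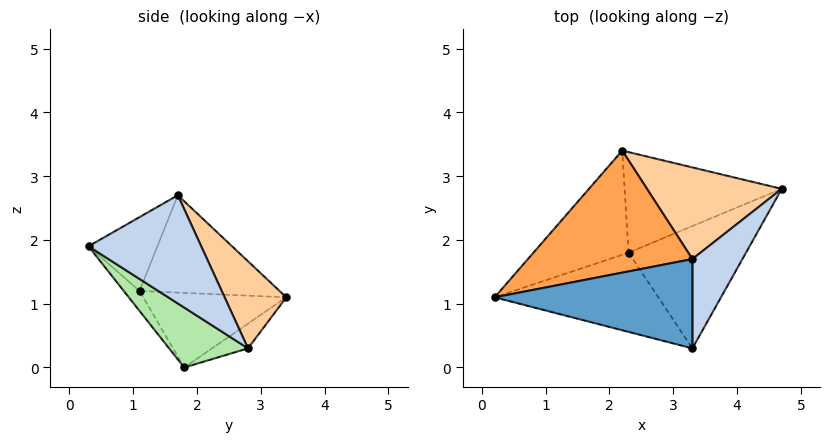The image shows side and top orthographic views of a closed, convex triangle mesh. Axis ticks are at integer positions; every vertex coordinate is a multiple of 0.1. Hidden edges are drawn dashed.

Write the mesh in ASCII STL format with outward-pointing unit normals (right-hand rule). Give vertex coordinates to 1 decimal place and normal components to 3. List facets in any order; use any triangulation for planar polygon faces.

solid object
 facet normal -0.308 -0.472 0.826
  outer loop
   vertex 3.3 1.7 2.7
   vertex 0.2 1.1 1.2
   vertex 3.3 0.3 1.9
  endloop
 endfacet
 facet normal 0.883 -0.233 0.408
  outer loop
   vertex 3.3 1.7 2.7
   vertex 3.3 0.3 1.9
   vertex 4.7 2.8 0.3
  endloop
 endfacet
 facet normal -0.459 0.433 0.776
  outer loop
   vertex 2.2 3.4 1.1
   vertex 0.2 1.1 1.2
   vertex 3.3 1.7 2.7
  endloop
 endfacet
 facet normal 0.358 0.752 0.553
  outer loop
   vertex 2.2 3.4 1.1
   vertex 3.3 1.7 2.7
   vertex 4.7 2.8 0.3
  endloop
 endfacet
 facet normal -0.073 -0.801 -0.594
  outer loop
   vertex 2.3 1.8 0.0
   vertex 3.3 0.3 1.9
   vertex 0.2 1.1 1.2
  endloop
 endfacet
 facet normal 0.351 -0.636 -0.687
  outer loop
   vertex 2.3 1.8 0.0
   vertex 4.7 2.8 0.3
   vertex 3.3 0.3 1.9
  endloop
 endfacet
 facet normal -0.551 0.449 -0.703
  outer loop
   vertex 2.3 1.8 0.0
   vertex 0.2 1.1 1.2
   vertex 2.2 3.4 1.1
  endloop
 endfacet
 facet normal -0.129 0.556 -0.821
  outer loop
   vertex 2.3 1.8 0.0
   vertex 2.2 3.4 1.1
   vertex 4.7 2.8 0.3
  endloop
 endfacet
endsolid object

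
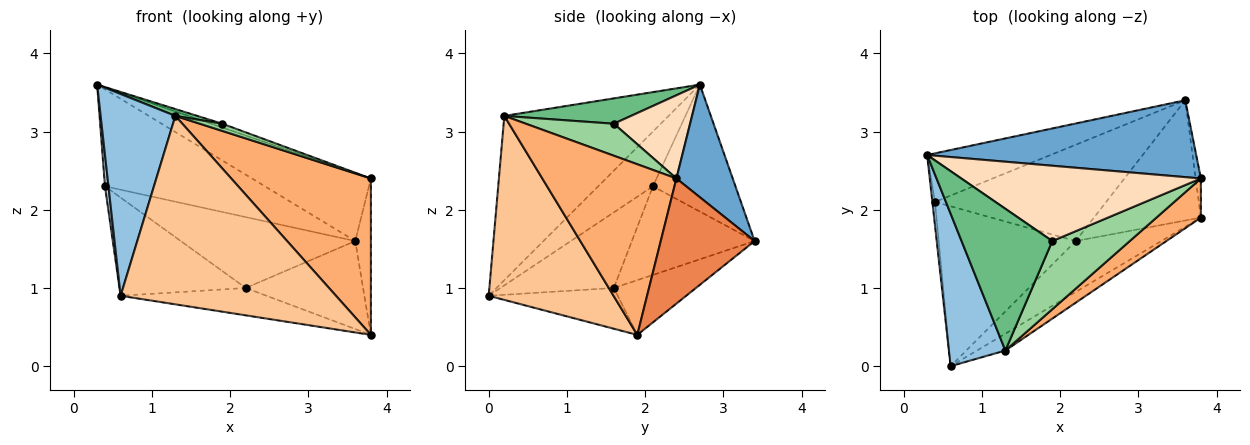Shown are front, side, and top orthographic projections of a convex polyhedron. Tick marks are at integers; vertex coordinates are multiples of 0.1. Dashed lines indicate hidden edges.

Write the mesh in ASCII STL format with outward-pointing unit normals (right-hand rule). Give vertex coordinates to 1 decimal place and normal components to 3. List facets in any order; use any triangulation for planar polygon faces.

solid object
 facet normal 0.299 0.632 0.715
  outer loop
   vertex 3.6 3.4 1.6
   vertex 0.3 2.7 3.6
   vertex 3.8 2.4 2.4
  endloop
 endfacet
 facet normal -0.869 -0.395 0.299
  outer loop
   vertex 1.3 0.2 3.2
   vertex 0.3 2.7 3.6
   vertex 0.6 0.0 0.9
  endloop
 endfacet
 facet normal -0.997 -0.063 -0.047
  outer loop
   vertex 0.4 2.1 2.3
   vertex 0.6 0.0 0.9
   vertex 0.3 2.7 3.6
  endloop
 endfacet
 facet normal -0.419 0.812 -0.407
  outer loop
   vertex 0.4 2.1 2.3
   vertex 0.3 2.7 3.6
   vertex 3.6 3.4 1.6
  endloop
 endfacet
 facet normal 0.986 0.164 -0.041
  outer loop
   vertex 3.8 1.9 0.4
   vertex 3.6 3.4 1.6
   vertex 3.8 2.4 2.4
  endloop
 endfacet
 facet normal 0.682 -0.710 0.177
  outer loop
   vertex 3.8 1.9 0.4
   vertex 3.8 2.4 2.4
   vertex 1.3 0.2 3.2
  endloop
 endfacet
 facet normal 0.500 -0.863 -0.077
  outer loop
   vertex 3.8 1.9 0.4
   vertex 1.3 0.2 3.2
   vertex 0.6 0.0 0.9
  endloop
 endfacet
 facet normal 0.328 0.048 0.944
  outer loop
   vertex 1.9 1.6 3.1
   vertex 3.8 2.4 2.4
   vertex 0.3 2.7 3.6
  endloop
 endfacet
 facet normal 0.269 -0.046 0.962
  outer loop
   vertex 1.9 1.6 3.1
   vertex 0.3 2.7 3.6
   vertex 1.3 0.2 3.2
  endloop
 endfacet
 facet normal 0.380 -0.097 0.920
  outer loop
   vertex 1.9 1.6 3.1
   vertex 1.3 0.2 3.2
   vertex 3.8 2.4 2.4
  endloop
 endfacet
 facet normal -0.385 0.547 -0.743
  outer loop
   vertex 2.2 1.6 1.0
   vertex 0.4 2.1 2.3
   vertex 3.6 3.4 1.6
  endloop
 endfacet
 facet normal -0.382 0.546 -0.746
  outer loop
   vertex 2.2 1.6 1.0
   vertex 3.6 3.4 1.6
   vertex 3.8 1.9 0.4
  endloop
 endfacet
 facet normal -0.425 0.474 -0.771
  outer loop
   vertex 2.2 1.6 1.0
   vertex 0.6 0.0 0.9
   vertex 0.4 2.1 2.3
  endloop
 endfacet
 facet normal -0.387 0.437 -0.812
  outer loop
   vertex 2.2 1.6 1.0
   vertex 3.8 1.9 0.4
   vertex 0.6 0.0 0.9
  endloop
 endfacet
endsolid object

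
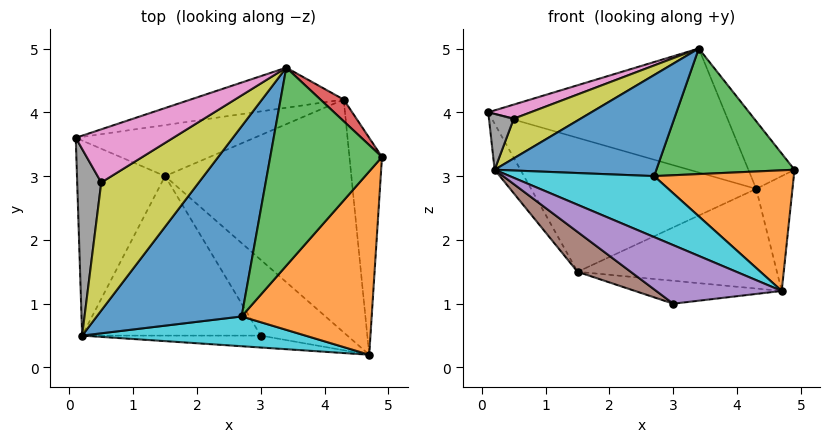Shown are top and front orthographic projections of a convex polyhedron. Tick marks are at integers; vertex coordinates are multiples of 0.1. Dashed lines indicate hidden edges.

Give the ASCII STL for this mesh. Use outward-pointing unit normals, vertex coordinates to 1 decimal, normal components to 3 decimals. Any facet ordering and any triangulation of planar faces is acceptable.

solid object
 facet normal -0.854 0.120 -0.507
  outer loop
   vertex 0.2 0.5 3.1
   vertex 0.1 3.6 4.0
   vertex 1.5 3.0 1.5
  endloop
 endfacet
 facet normal 0.753 0.308 -0.582
  outer loop
   vertex 4.3 4.2 2.8
   vertex 4.9 3.3 3.1
   vertex 4.7 0.2 1.2
  endloop
 endfacet
 facet normal 0.250 0.381 -0.890
  outer loop
   vertex 4.3 4.2 2.8
   vertex 4.7 0.2 1.2
   vertex 1.5 3.0 1.5
  endloop
 endfacet
 facet normal 0.787 0.587 0.188
  outer loop
   vertex 4.3 4.2 2.8
   vertex 3.4 4.7 5.0
   vertex 4.9 3.3 3.1
  endloop
 endfacet
 facet normal -0.218 0.928 -0.300
  outer loop
   vertex 4.3 4.2 2.8
   vertex 0.1 3.6 4.0
   vertex 3.4 4.7 5.0
  endloop
 endfacet
 facet normal -0.229 0.910 -0.347
  outer loop
   vertex 4.3 4.2 2.8
   vertex 1.5 3.0 1.5
   vertex 0.1 3.6 4.0
  endloop
 endfacet
 facet normal -0.203 -0.251 0.946
  outer loop
   vertex 0.5 2.9 3.9
   vertex 3.4 4.7 5.0
   vertex 0.1 3.6 4.0
  endloop
 endfacet
 facet normal -0.253 -0.277 0.927
  outer loop
   vertex 0.5 2.9 3.9
   vertex 0.1 3.6 4.0
   vertex 0.2 0.5 3.1
  endloop
 endfacet
 facet normal -0.176 -0.291 0.940
  outer loop
   vertex 0.5 2.9 3.9
   vertex 0.2 0.5 3.1
   vertex 3.4 4.7 5.0
  endloop
 endfacet
 facet normal 0.124 -0.892 0.435
  outer loop
   vertex 2.7 0.8 3.0
   vertex 0.2 0.5 3.1
   vertex 4.7 0.2 1.2
  endloop
 endfacet
 facet normal 0.091 -0.467 0.879
  outer loop
   vertex 2.7 0.8 3.0
   vertex 3.4 4.7 5.0
   vertex 0.2 0.5 3.1
  endloop
 endfacet
 facet normal 0.506 -0.474 0.720
  outer loop
   vertex 2.7 0.8 3.0
   vertex 4.7 0.2 1.2
   vertex 4.9 3.3 3.1
  endloop
 endfacet
 facet normal 0.495 -0.465 0.734
  outer loop
   vertex 2.7 0.8 3.0
   vertex 4.9 3.3 3.1
   vertex 3.4 4.7 5.0
  endloop
 endfacet
 facet normal 0.162 0.286 -0.945
  outer loop
   vertex 3.0 0.5 1.0
   vertex 1.5 3.0 1.5
   vertex 4.7 0.2 1.2
  endloop
 endfacet
 facet normal -0.148 -0.969 -0.197
  outer loop
   vertex 3.0 0.5 1.0
   vertex 4.7 0.2 1.2
   vertex 0.2 0.5 3.1
  endloop
 endfacet
 facet normal -0.588 -0.196 -0.784
  outer loop
   vertex 3.0 0.5 1.0
   vertex 0.2 0.5 3.1
   vertex 1.5 3.0 1.5
  endloop
 endfacet
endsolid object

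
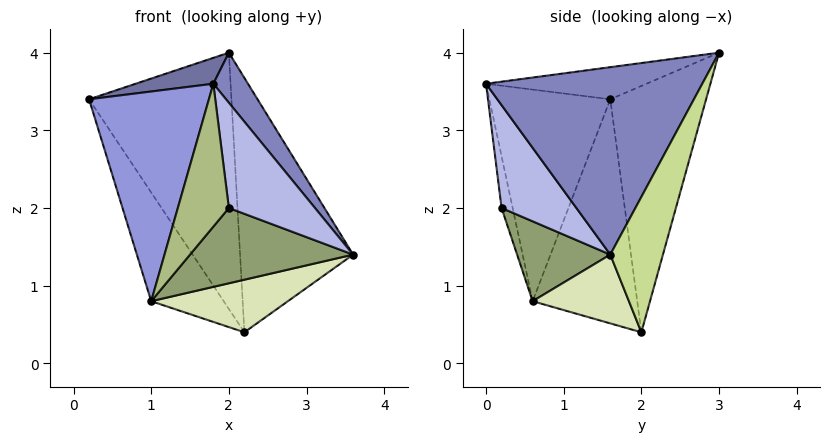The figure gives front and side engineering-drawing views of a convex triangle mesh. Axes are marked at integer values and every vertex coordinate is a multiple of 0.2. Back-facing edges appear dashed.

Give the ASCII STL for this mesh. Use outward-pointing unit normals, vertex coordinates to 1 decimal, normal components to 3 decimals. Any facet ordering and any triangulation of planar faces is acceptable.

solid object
 facet normal -0.234 -0.113 0.966
  outer loop
   vertex 2.0 3.0 4.0
   vertex 0.2 1.6 3.4
   vertex 1.8 0.0 3.6
  endloop
 endfacet
 facet normal 0.812 -0.130 0.569
  outer loop
   vertex 2.0 3.0 4.0
   vertex 1.8 0.0 3.6
   vertex 3.6 1.6 1.4
  endloop
 endfacet
 facet normal -0.709 -0.703 0.052
  outer loop
   vertex 1.0 0.6 0.8
   vertex 1.8 0.0 3.6
   vertex 0.2 1.6 3.4
  endloop
 endfacet
 facet normal 0.656 -0.755 -0.012
  outer loop
   vertex 2.0 0.2 2.0
   vertex 3.6 1.6 1.4
   vertex 1.8 0.0 3.6
  endloop
 endfacet
 facet normal 0.406 -0.710 -0.575
  outer loop
   vertex 2.0 0.2 2.0
   vertex 1.0 0.6 0.8
   vertex 3.6 1.6 1.4
  endloop
 endfacet
 facet normal -0.210 -0.967 -0.147
  outer loop
   vertex 2.0 0.2 2.0
   vertex 1.8 0.0 3.6
   vertex 1.0 0.6 0.8
  endloop
 endfacet
 facet normal 0.412 0.884 -0.223
  outer loop
   vertex 2.2 2.0 0.4
   vertex 2.0 3.0 4.0
   vertex 3.6 1.6 1.4
  endloop
 endfacet
 facet normal 0.381 -0.541 -0.750
  outer loop
   vertex 2.2 2.0 0.4
   vertex 3.6 1.6 1.4
   vertex 1.0 0.6 0.8
  endloop
 endfacet
 facet normal -0.540 0.803 -0.253
  outer loop
   vertex 2.2 2.0 0.4
   vertex 0.2 1.6 3.4
   vertex 2.0 3.0 4.0
  endloop
 endfacet
 facet normal -0.743 0.515 -0.427
  outer loop
   vertex 2.2 2.0 0.4
   vertex 1.0 0.6 0.8
   vertex 0.2 1.6 3.4
  endloop
 endfacet
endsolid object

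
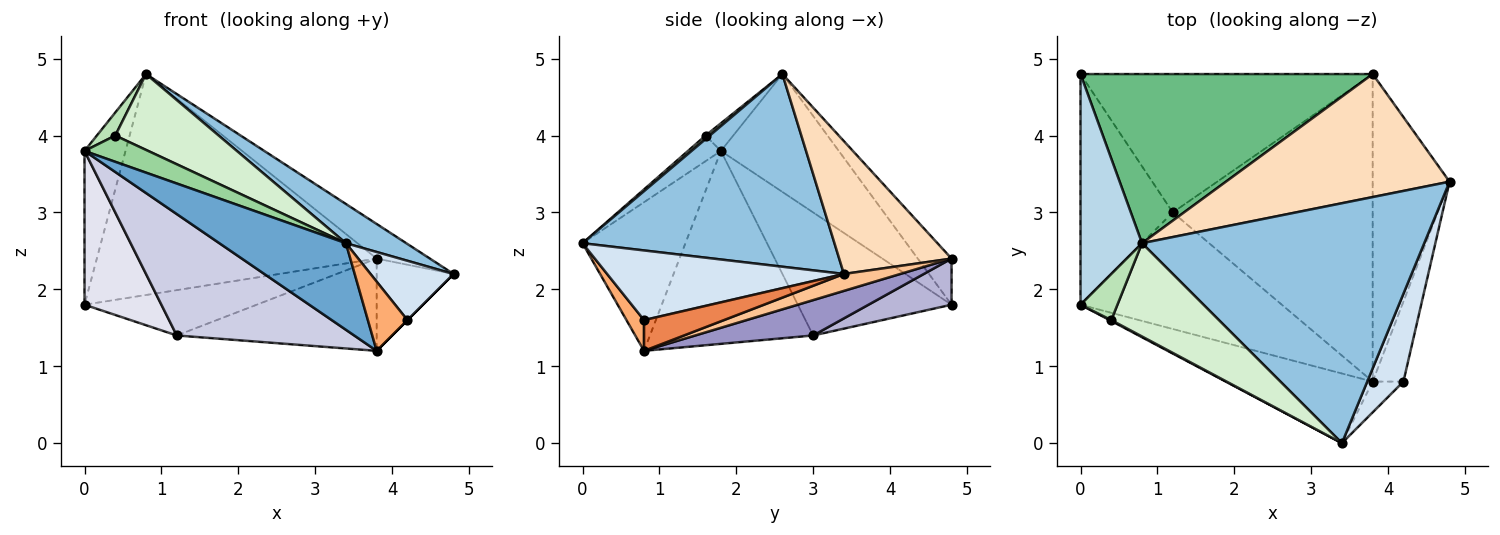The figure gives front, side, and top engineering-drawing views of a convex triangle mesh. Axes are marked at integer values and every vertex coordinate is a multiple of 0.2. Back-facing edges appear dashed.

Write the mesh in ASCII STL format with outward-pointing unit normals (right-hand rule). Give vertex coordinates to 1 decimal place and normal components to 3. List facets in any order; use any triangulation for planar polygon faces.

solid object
 facet normal -0.535 -0.658 -0.529
  outer loop
   vertex 3.8 0.8 1.2
   vertex 3.4 0.0 2.6
   vertex 0.0 1.8 3.8
  endloop
 endfacet
 facet normal 0.559 -0.134 0.818
  outer loop
   vertex 0.8 2.6 4.8
   vertex 3.4 0.0 2.6
   vertex 4.8 3.4 2.2
  endloop
 endfacet
 facet normal -0.847 0.295 0.442
  outer loop
   vertex 0.8 2.6 4.8
   vertex 0.0 4.8 1.8
   vertex 0.0 1.8 3.8
  endloop
 endfacet
 facet normal 0.847 -0.297 0.440
  outer loop
   vertex 4.2 0.8 1.6
   vertex 4.8 3.4 2.2
   vertex 3.4 0.0 2.6
  endloop
 endfacet
 facet normal 0.707 0.000 -0.707
  outer loop
   vertex 4.2 0.8 1.6
   vertex 3.8 0.8 1.2
   vertex 4.8 3.4 2.2
  endloop
 endfacet
 facet normal 0.376 -0.847 -0.376
  outer loop
   vertex 4.2 0.8 1.6
   vertex 3.4 0.0 2.6
   vertex 3.8 0.8 1.2
  endloop
 endfacet
 facet normal 0.206 0.281 -0.937
  outer loop
   vertex 3.8 4.8 2.4
   vertex 4.8 3.4 2.2
   vertex 3.8 0.8 1.2
  endloop
 endfacet
 facet normal 0.496 0.235 0.836
  outer loop
   vertex 3.8 4.8 2.4
   vertex 0.8 2.6 4.8
   vertex 4.8 3.4 2.2
  endloop
 endfacet
 facet normal -0.096 0.790 0.605
  outer loop
   vertex 3.8 4.8 2.4
   vertex 0.0 4.8 1.8
   vertex 0.8 2.6 4.8
  endloop
 endfacet
 facet normal -0.459 -0.888 0.031
  outer loop
   vertex 0.4 1.6 4.0
   vertex 0.0 1.8 3.8
   vertex 3.4 0.0 2.6
  endloop
 endfacet
 facet normal -0.557 -0.371 0.743
  outer loop
   vertex 0.4 1.6 4.0
   vertex 0.8 2.6 4.8
   vertex 0.0 1.8 3.8
  endloop
 endfacet
 facet normal 0.026 -0.631 0.776
  outer loop
   vertex 0.4 1.6 4.0
   vertex 3.4 0.0 2.6
   vertex 0.8 2.6 4.8
  endloop
 endfacet
 facet normal 0.167 0.283 -0.944
  outer loop
   vertex 1.2 3.0 1.4
   vertex 3.8 4.8 2.4
   vertex 3.8 0.8 1.2
  endloop
 endfacet
 facet normal 0.148 0.308 -0.940
  outer loop
   vertex 1.2 3.0 1.4
   vertex 0.0 4.8 1.8
   vertex 3.8 4.8 2.4
  endloop
 endfacet
 facet normal -0.553 -0.601 -0.577
  outer loop
   vertex 1.2 3.0 1.4
   vertex 3.8 0.8 1.2
   vertex 0.0 1.8 3.8
  endloop
 endfacet
 facet normal -0.743 -0.371 -0.557
  outer loop
   vertex 1.2 3.0 1.4
   vertex 0.0 1.8 3.8
   vertex 0.0 4.8 1.8
  endloop
 endfacet
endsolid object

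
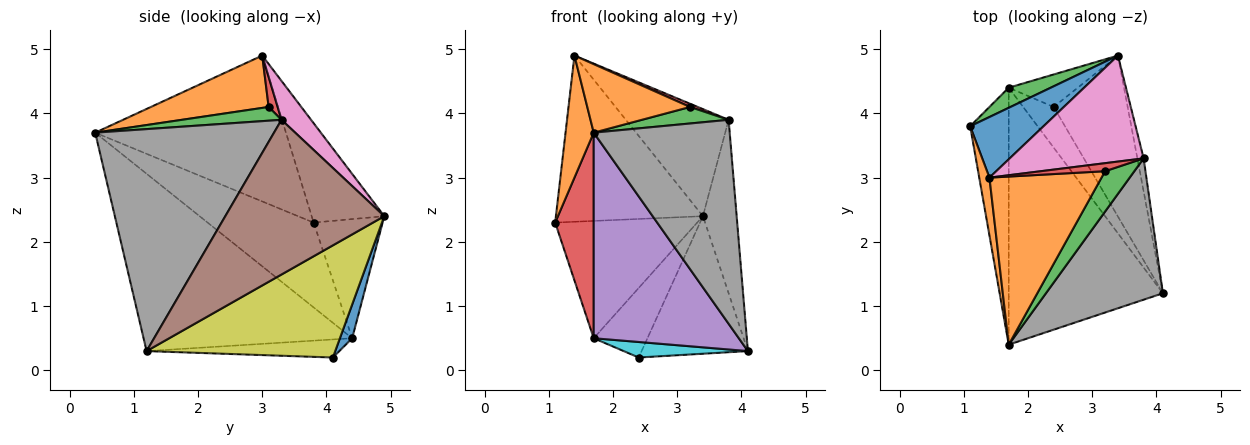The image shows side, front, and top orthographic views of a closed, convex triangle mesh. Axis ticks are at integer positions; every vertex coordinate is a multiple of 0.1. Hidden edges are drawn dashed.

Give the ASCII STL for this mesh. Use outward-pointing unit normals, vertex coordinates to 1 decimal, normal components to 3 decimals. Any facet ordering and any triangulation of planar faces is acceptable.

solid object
 facet normal -0.421 0.852 0.311
  outer loop
   vertex 1.4 3.0 4.9
   vertex 3.4 4.9 2.4
   vertex 1.1 3.8 2.3
  endloop
 endfacet
 facet normal -0.987 -0.146 0.069
  outer loop
   vertex 1.4 3.0 4.9
   vertex 1.1 3.8 2.3
   vertex 1.7 0.4 3.7
  endloop
 endfacet
 facet normal -0.432 0.889 0.152
  outer loop
   vertex 1.7 4.4 0.5
   vertex 1.1 3.8 2.3
   vertex 3.4 4.9 2.4
  endloop
 endfacet
 facet normal -0.864 -0.314 -0.393
  outer loop
   vertex 1.7 4.4 0.5
   vertex 1.7 0.4 3.7
   vertex 1.1 3.8 2.3
  endloop
 endfacet
 facet normal -0.668 -0.465 -0.581
  outer loop
   vertex 1.7 4.4 0.5
   vertex 4.1 1.2 0.3
   vertex 1.7 0.4 3.7
  endloop
 endfacet
 facet normal 0.977 0.207 -0.039
  outer loop
   vertex 3.8 3.3 3.9
   vertex 4.1 1.2 0.3
   vertex 3.4 4.9 2.4
  endloop
 endfacet
 facet normal 0.200 0.696 0.689
  outer loop
   vertex 3.8 3.3 3.9
   vertex 3.4 4.9 2.4
   vertex 1.4 3.0 4.9
  endloop
 endfacet
 facet normal 0.734 -0.558 0.387
  outer loop
   vertex 3.8 3.3 3.9
   vertex 1.7 0.4 3.7
   vertex 4.1 1.2 0.3
  endloop
 endfacet
 facet normal 0.755 0.426 -0.498
  outer loop
   vertex 2.4 4.1 0.2
   vertex 3.4 4.9 2.4
   vertex 4.1 1.2 0.3
  endloop
 endfacet
 facet normal -0.484 -0.312 -0.818
  outer loop
   vertex 2.4 4.1 0.2
   vertex 4.1 1.2 0.3
   vertex 1.7 4.4 0.5
  endloop
 endfacet
 facet normal 0.203 0.887 -0.415
  outer loop
   vertex 2.4 4.1 0.2
   vertex 1.7 4.4 0.5
   vertex 3.4 4.9 2.4
  endloop
 endfacet
 facet normal 0.397 -0.346 0.850
  outer loop
   vertex 3.2 3.1 4.1
   vertex 1.4 3.0 4.9
   vertex 1.7 0.4 3.7
  endloop
 endfacet
 facet normal 0.399 -0.347 0.849
  outer loop
   vertex 3.2 3.1 4.1
   vertex 1.7 0.4 3.7
   vertex 3.8 3.3 3.9
  endloop
 endfacet
 facet normal 0.398 -0.341 0.852
  outer loop
   vertex 3.2 3.1 4.1
   vertex 3.8 3.3 3.9
   vertex 1.4 3.0 4.9
  endloop
 endfacet
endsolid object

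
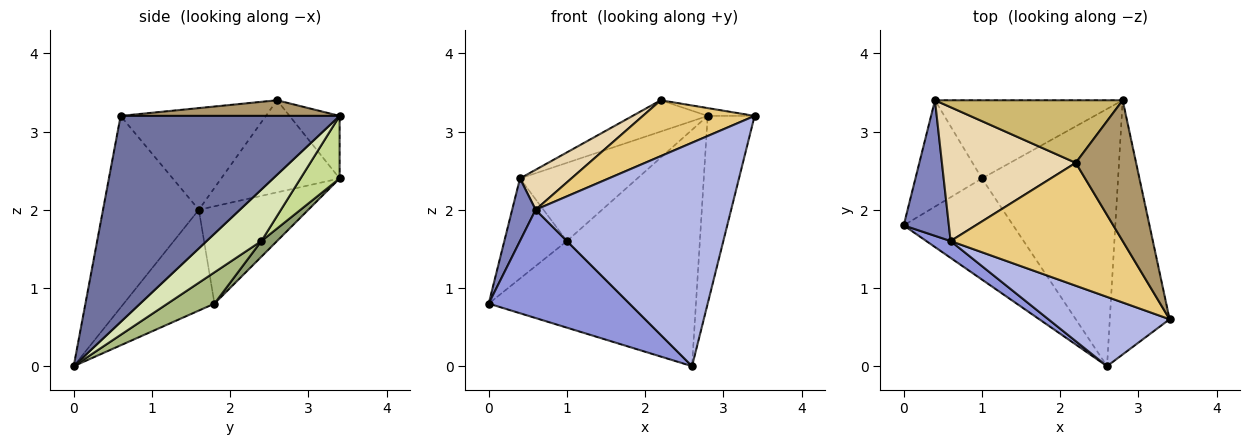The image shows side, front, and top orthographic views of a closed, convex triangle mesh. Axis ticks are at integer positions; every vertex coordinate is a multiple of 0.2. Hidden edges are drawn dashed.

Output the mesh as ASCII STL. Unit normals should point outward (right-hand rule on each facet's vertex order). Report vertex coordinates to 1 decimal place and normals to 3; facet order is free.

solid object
 facet normal 0.941 0.202 -0.273
  outer loop
   vertex 2.8 3.4 3.2
   vertex 3.4 0.6 3.2
   vertex 2.6 0.0 0.0
  endloop
 endfacet
 facet normal -0.890 -0.191 0.413
  outer loop
   vertex 0.6 1.6 2.0
   vertex 0.4 3.4 2.4
   vertex 0.0 1.8 0.8
  endloop
 endfacet
 facet normal -0.537 -0.833 0.130
  outer loop
   vertex 0.6 1.6 2.0
   vertex 0.0 1.8 0.8
   vertex 2.6 0.0 0.0
  endloop
 endfacet
 facet normal -0.424 -0.865 0.268
  outer loop
   vertex 0.6 1.6 2.0
   vertex 2.6 0.0 0.0
   vertex 3.4 0.6 3.2
  endloop
 endfacet
 facet normal 0.169 0.676 -0.718
  outer loop
   vertex 1.0 2.4 1.6
   vertex 0.0 1.8 0.8
   vertex 0.4 3.4 2.4
  endloop
 endfacet
 facet normal 0.212 0.636 -0.742
  outer loop
   vertex 1.0 2.4 1.6
   vertex 2.6 0.0 0.0
   vertex 0.0 1.8 0.8
  endloop
 endfacet
 facet normal 0.229 0.688 -0.688
  outer loop
   vertex 1.0 2.4 1.6
   vertex 0.4 3.4 2.4
   vertex 2.8 3.4 3.2
  endloop
 endfacet
 facet normal 0.268 0.652 -0.709
  outer loop
   vertex 1.0 2.4 1.6
   vertex 2.8 3.4 3.2
   vertex 2.6 0.0 0.0
  endloop
 endfacet
 facet normal 0.251 0.054 0.967
  outer loop
   vertex 2.2 2.6 3.4
   vertex 3.4 0.6 3.2
   vertex 2.8 3.4 3.2
  endloop
 endfacet
 facet normal -0.286 0.429 0.857
  outer loop
   vertex 2.2 2.6 3.4
   vertex 2.8 3.4 3.2
   vertex 0.4 3.4 2.4
  endloop
 endfacet
 facet normal -0.474 -0.364 0.802
  outer loop
   vertex 2.2 2.6 3.4
   vertex 0.6 1.6 2.0
   vertex 3.4 0.6 3.2
  endloop
 endfacet
 facet normal -0.551 -0.239 0.800
  outer loop
   vertex 2.2 2.6 3.4
   vertex 0.4 3.4 2.4
   vertex 0.6 1.6 2.0
  endloop
 endfacet
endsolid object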